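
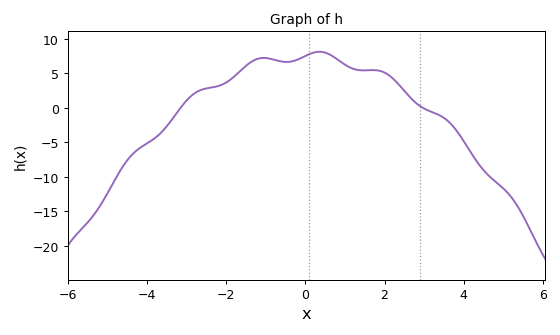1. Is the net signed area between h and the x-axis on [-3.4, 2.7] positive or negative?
positive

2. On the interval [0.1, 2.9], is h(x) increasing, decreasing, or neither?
neither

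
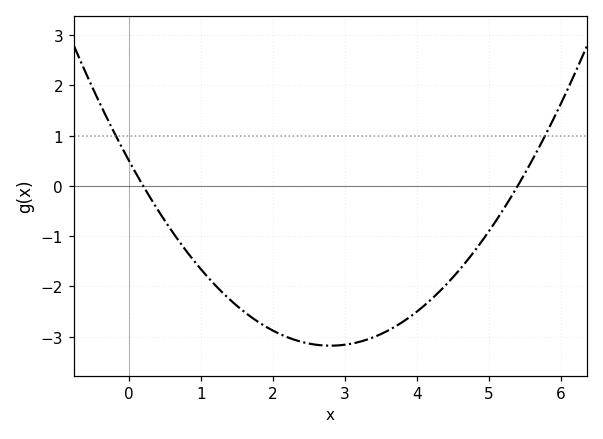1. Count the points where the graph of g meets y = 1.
2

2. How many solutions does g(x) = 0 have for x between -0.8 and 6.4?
2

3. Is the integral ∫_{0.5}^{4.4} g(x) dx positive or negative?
negative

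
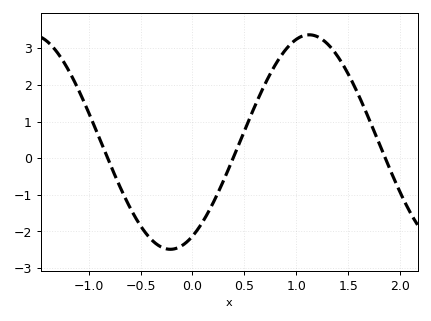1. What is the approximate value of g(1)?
3.25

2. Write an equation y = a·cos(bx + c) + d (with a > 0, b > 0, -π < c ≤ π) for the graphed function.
y = 2.93cos(2.35x - 2.64) + 0.44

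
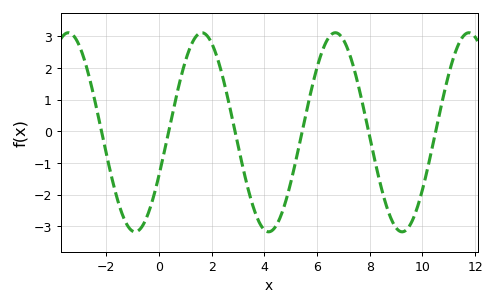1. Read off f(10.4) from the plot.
-0.4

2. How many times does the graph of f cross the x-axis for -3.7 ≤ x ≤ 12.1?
6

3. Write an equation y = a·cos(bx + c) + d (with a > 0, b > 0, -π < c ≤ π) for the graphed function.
y = 3.14cos(1.2x - 2) - 0.03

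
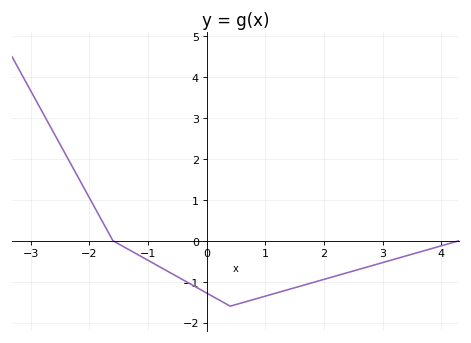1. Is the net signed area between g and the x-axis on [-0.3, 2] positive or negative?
negative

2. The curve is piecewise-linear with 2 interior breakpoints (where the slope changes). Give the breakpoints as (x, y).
(-1.6, 0); (0.4, -1.6)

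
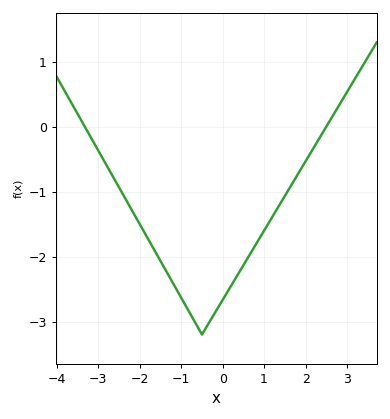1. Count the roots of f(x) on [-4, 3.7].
2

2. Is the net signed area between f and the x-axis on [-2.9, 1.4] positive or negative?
negative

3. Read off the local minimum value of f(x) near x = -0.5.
-3.2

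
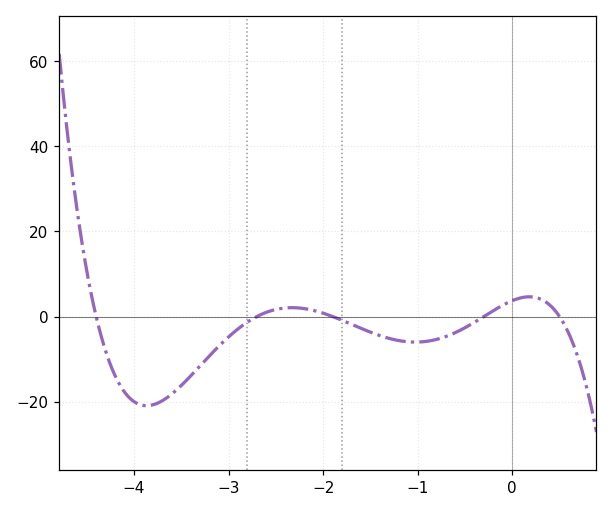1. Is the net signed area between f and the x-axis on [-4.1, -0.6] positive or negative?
negative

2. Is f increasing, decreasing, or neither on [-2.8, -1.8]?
neither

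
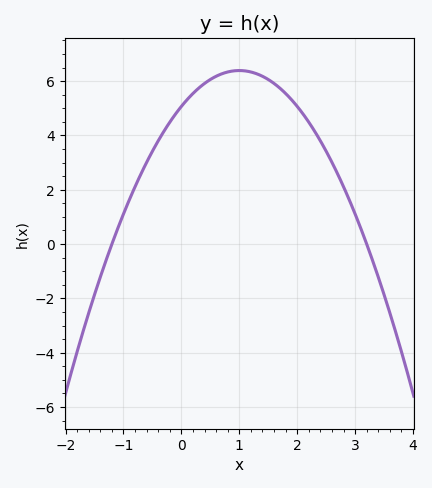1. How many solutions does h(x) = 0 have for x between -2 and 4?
2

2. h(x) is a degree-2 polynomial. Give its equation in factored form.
y = -1.32(x + 1.2)(x - 3.2)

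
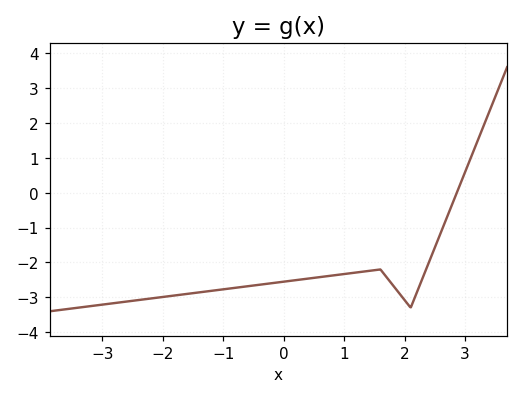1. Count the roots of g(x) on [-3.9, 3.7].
1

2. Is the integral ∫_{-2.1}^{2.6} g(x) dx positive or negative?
negative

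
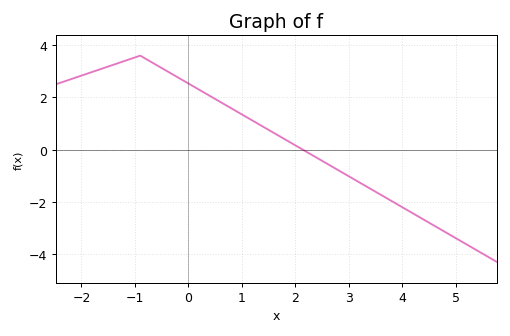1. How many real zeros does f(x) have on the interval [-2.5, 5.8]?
1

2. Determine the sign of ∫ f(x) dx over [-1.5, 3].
positive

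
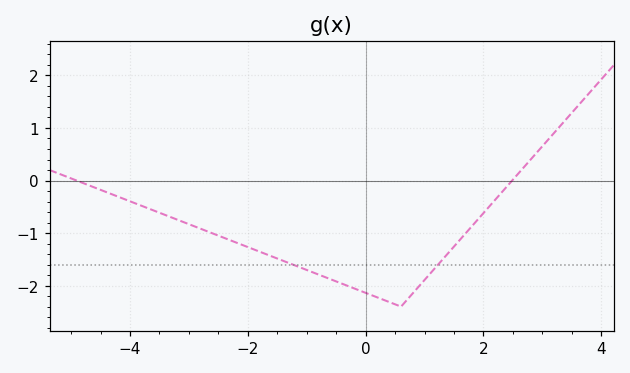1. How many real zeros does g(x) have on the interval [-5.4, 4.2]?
2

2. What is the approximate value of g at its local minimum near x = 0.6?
-2.4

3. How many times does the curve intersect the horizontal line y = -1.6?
2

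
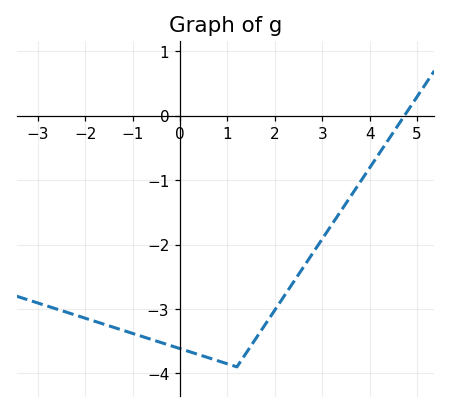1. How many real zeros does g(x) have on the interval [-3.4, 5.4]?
1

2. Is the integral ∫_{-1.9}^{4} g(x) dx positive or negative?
negative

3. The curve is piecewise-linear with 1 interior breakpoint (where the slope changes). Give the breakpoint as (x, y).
(1.2, -3.9)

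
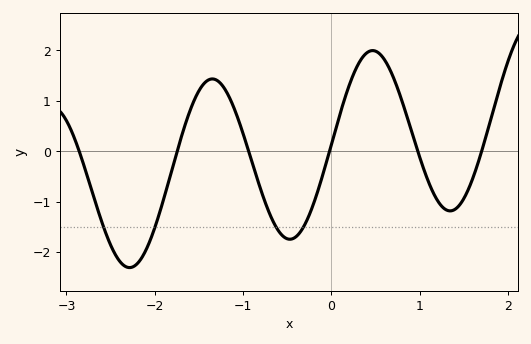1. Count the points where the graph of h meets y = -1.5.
4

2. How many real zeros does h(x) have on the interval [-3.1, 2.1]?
6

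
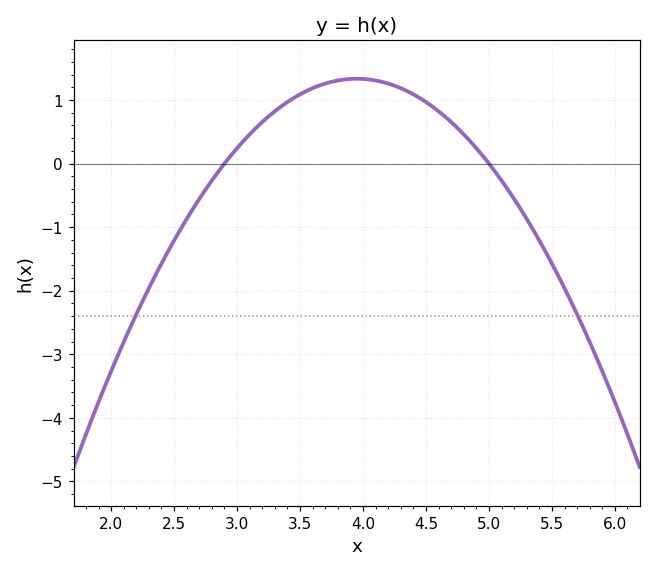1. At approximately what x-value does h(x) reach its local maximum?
4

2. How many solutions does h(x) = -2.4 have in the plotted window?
2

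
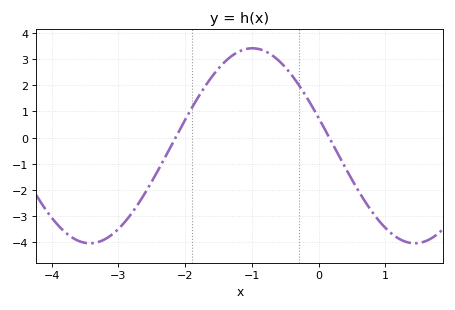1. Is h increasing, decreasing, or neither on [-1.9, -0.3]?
neither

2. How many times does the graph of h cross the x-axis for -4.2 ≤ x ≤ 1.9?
2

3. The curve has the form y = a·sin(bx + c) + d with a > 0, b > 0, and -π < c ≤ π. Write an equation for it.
y = 3.72sin(1.29x + 2.85) - 0.31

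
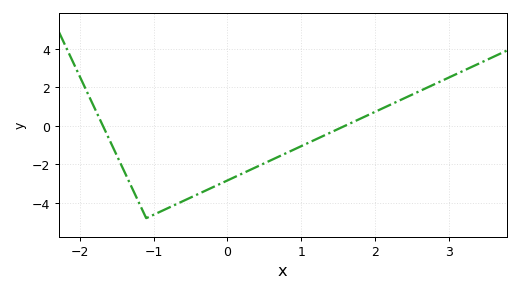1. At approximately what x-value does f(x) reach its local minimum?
-1.1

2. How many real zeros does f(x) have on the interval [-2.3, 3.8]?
2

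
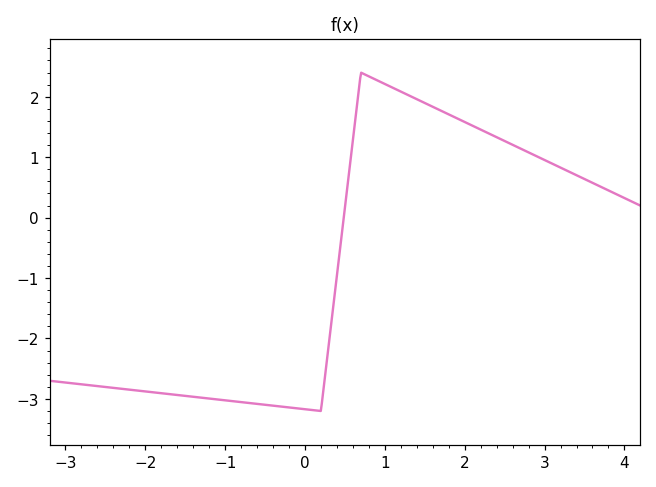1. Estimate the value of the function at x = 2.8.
1.08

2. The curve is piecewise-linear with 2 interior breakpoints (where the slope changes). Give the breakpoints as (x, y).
(0.2, -3.2); (0.7, 2.4)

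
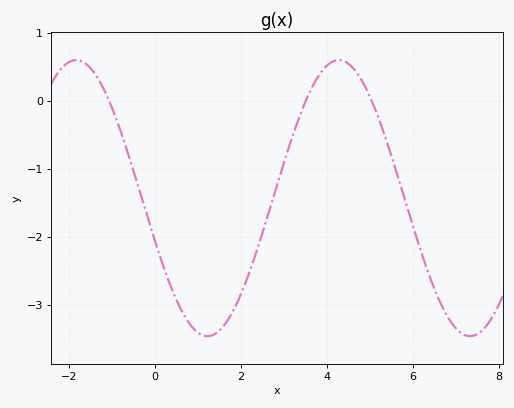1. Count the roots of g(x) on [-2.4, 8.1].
3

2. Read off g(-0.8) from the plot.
-0.432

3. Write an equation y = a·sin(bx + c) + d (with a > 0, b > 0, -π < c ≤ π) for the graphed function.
y = 2.03sin(1.03x - 2.83) - 1.43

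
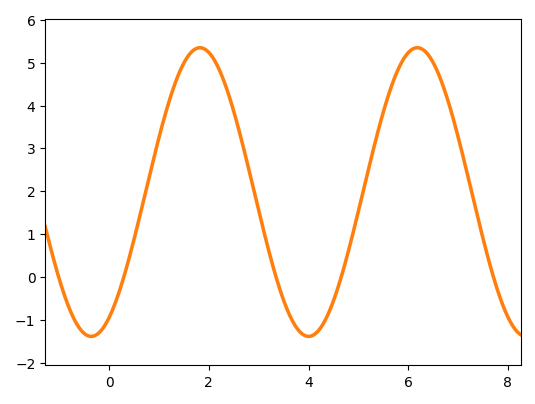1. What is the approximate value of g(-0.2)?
-1.3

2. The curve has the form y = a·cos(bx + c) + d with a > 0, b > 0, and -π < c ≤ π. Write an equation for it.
y = 3.37cos(1.4x - 2.6) + 1.98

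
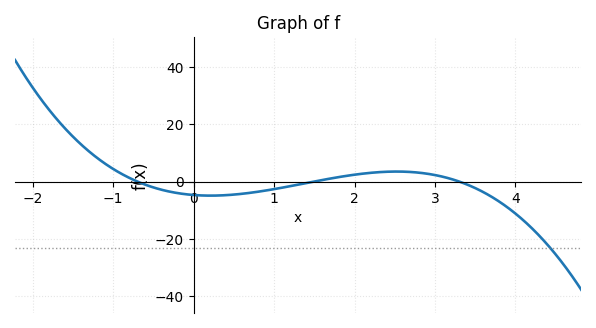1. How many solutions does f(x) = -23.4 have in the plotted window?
1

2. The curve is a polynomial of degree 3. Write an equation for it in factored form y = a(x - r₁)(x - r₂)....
y = -1.36(x + 0.7)(x - 1.5)(x - 3.3)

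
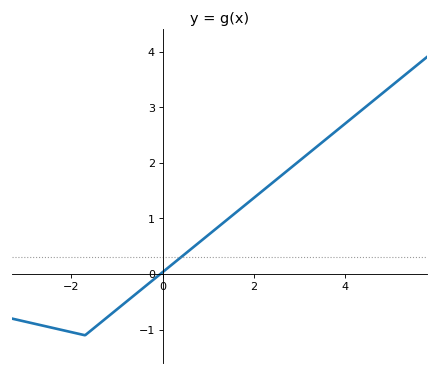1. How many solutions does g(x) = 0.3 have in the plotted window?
1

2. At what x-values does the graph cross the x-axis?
0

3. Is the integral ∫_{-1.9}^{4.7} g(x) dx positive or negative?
positive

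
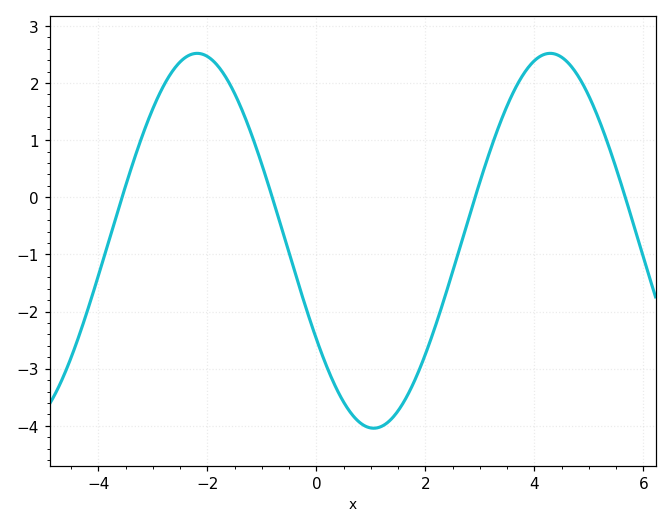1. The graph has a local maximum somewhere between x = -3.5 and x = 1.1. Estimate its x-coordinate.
-2.2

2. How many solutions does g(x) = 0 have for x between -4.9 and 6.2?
4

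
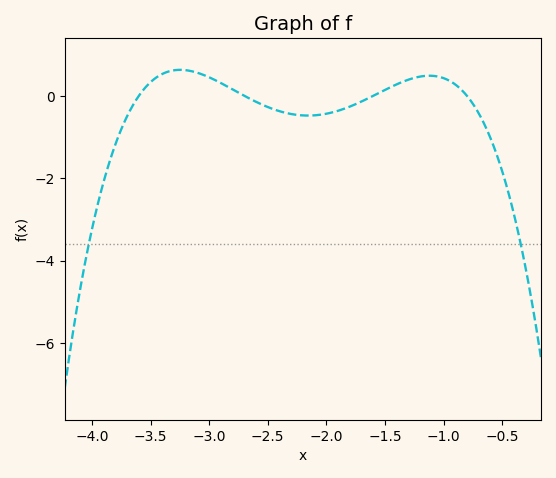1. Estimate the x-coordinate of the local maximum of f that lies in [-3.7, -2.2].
-3.2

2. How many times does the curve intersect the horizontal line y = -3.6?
2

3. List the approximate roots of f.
-3.6, -2.7, -1.6, -0.8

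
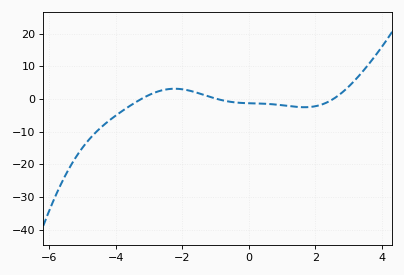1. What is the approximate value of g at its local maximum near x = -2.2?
3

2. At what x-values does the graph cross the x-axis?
-3.2, -1, 2.6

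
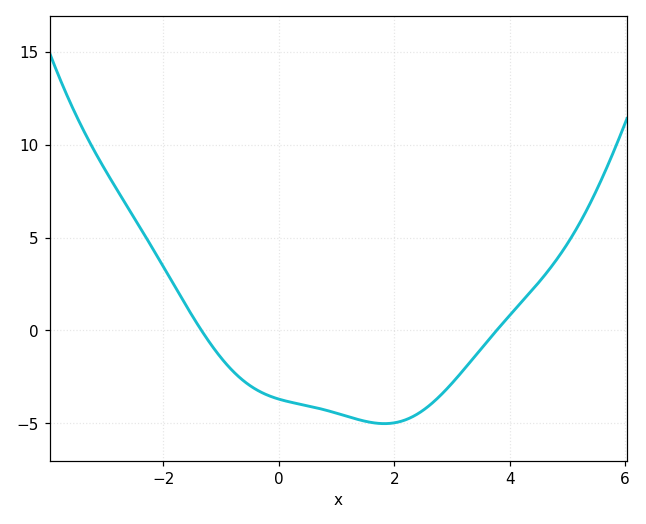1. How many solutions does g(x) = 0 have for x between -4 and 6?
2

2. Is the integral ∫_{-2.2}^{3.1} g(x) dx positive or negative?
negative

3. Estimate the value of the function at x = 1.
-4.5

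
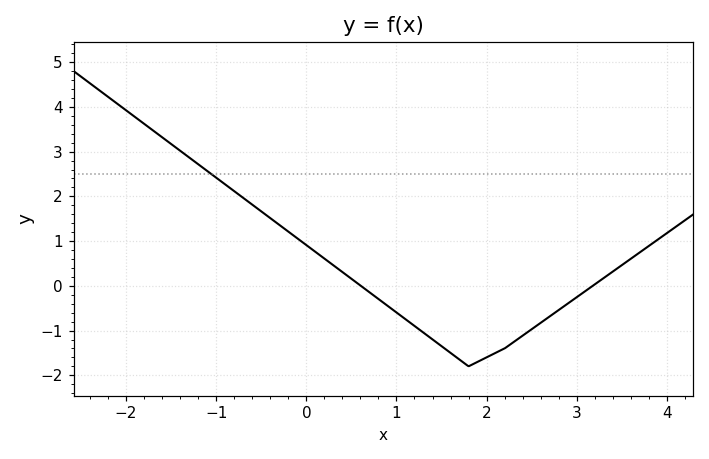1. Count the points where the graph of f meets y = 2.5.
1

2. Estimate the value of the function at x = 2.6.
-0.8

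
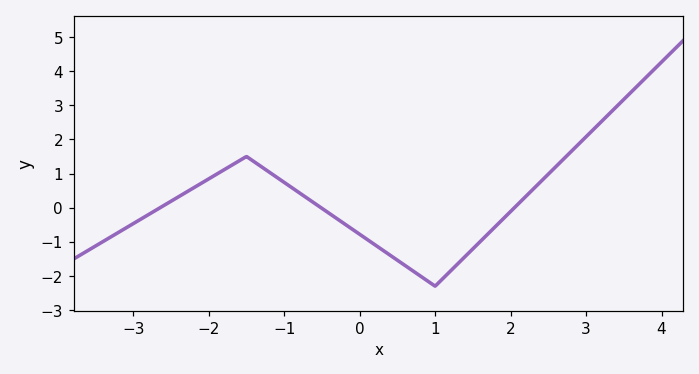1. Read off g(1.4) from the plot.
-1.4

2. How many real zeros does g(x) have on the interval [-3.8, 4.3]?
3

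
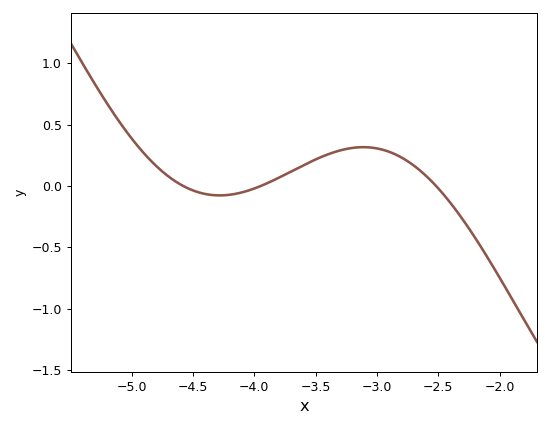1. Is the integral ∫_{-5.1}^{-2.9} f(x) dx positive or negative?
positive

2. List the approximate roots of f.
-4.58, -3.95, -2.52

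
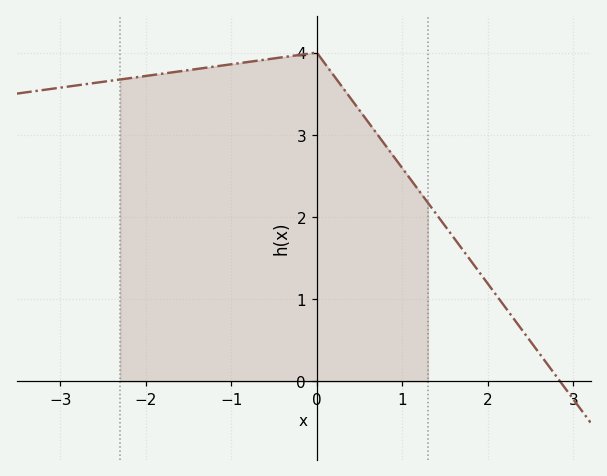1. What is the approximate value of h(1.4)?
2.03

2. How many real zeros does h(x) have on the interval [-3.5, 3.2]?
1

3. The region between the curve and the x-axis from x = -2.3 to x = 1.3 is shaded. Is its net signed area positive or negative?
positive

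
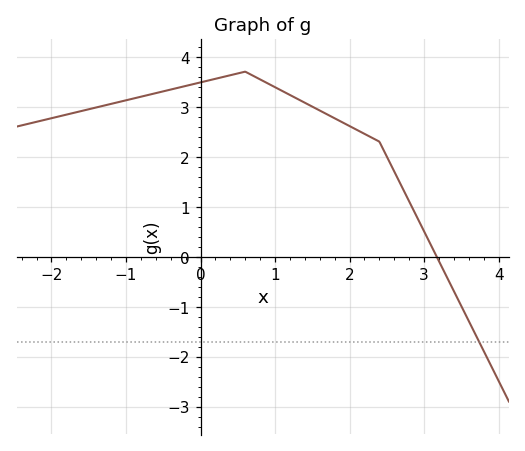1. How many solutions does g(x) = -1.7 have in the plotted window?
1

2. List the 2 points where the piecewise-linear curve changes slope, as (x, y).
(0.6, 3.7); (2.4, 2.3)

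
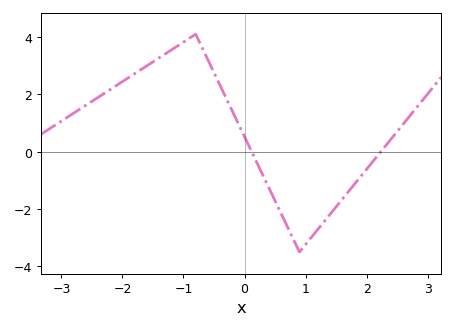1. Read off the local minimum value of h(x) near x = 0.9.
-3.5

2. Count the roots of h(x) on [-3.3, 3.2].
2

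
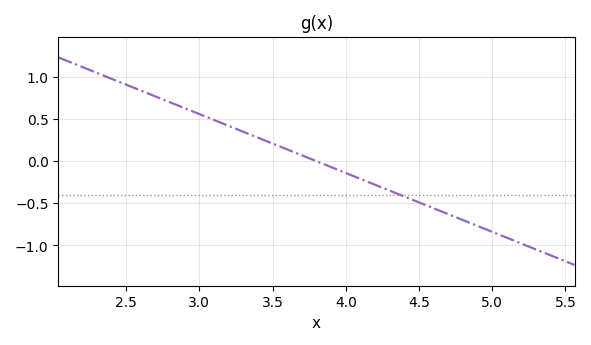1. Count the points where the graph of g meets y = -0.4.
1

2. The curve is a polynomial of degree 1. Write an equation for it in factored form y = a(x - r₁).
y = -0.7(x - 3.8)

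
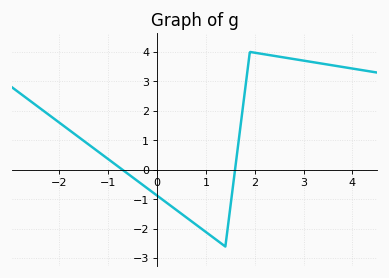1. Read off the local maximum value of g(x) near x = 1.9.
4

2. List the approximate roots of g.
-0.7, 1.6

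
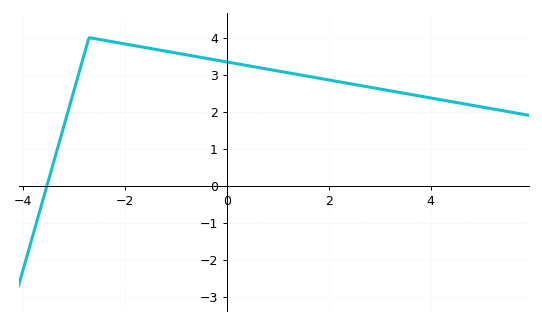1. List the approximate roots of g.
-3.6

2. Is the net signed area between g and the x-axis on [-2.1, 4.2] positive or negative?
positive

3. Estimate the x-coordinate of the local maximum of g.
-2.6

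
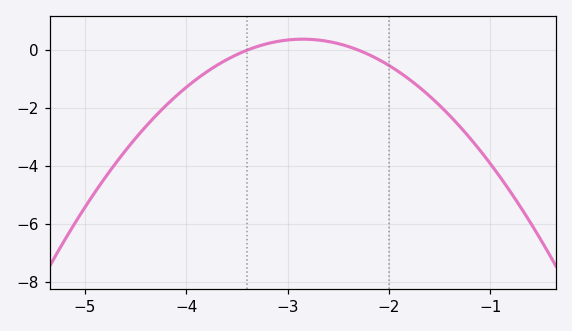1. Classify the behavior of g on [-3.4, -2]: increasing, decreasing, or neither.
neither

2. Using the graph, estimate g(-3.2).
0.227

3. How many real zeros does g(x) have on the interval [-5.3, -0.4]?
2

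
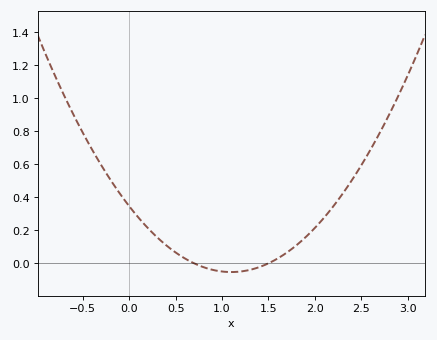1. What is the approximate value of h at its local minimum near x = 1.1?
-0.06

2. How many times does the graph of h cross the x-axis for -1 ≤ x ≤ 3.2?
2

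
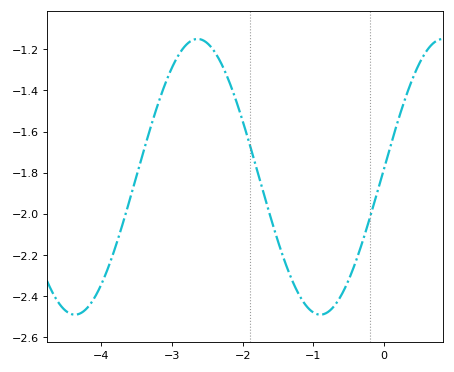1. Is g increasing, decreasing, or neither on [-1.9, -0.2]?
neither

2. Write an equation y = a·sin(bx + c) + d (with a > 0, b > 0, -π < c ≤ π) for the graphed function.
y = 0.67sin(1.8x + 0.06) - 1.82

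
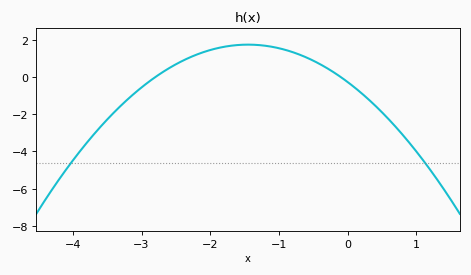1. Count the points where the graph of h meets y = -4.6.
2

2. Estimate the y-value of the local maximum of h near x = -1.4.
1.8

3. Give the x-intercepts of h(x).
-2.8, -0.1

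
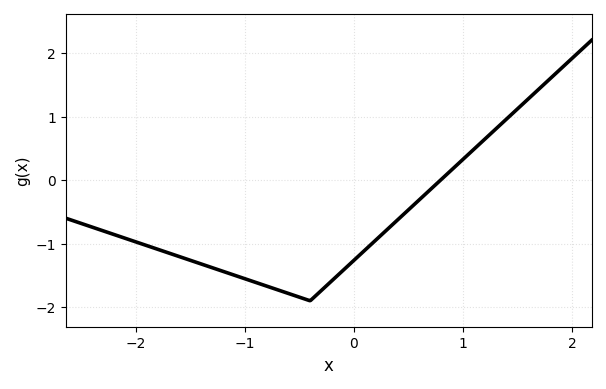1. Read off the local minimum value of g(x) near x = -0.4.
-1.9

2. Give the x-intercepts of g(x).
0.8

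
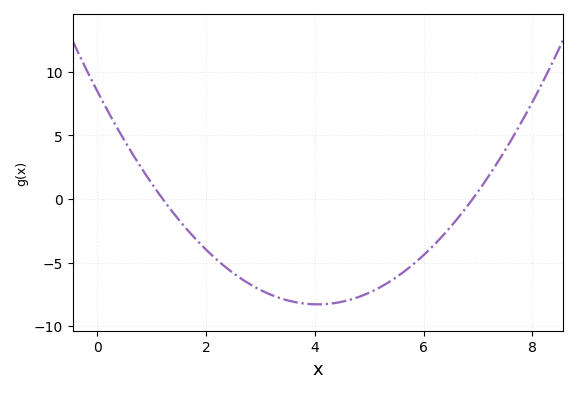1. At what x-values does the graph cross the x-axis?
1.2, 6.8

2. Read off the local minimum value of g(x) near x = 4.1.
-8.5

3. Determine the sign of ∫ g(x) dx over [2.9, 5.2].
negative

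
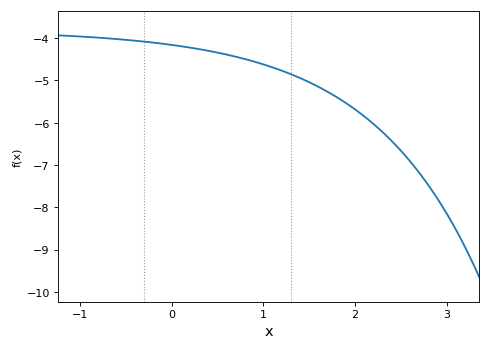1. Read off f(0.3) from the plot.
-4.3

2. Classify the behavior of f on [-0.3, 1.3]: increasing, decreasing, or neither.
decreasing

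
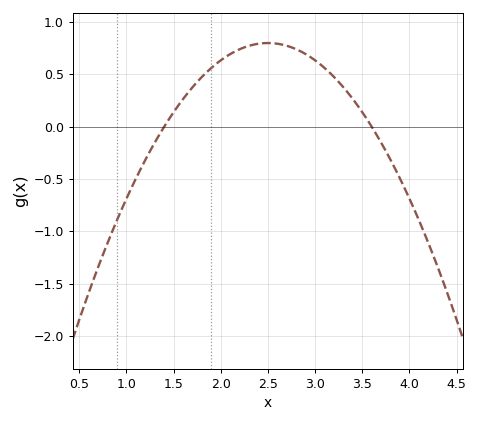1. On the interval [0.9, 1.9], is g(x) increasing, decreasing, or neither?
increasing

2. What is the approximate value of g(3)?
0.65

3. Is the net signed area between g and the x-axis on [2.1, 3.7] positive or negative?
positive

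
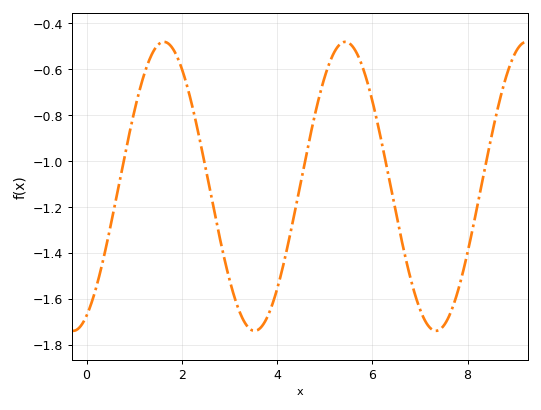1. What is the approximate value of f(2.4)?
-0.92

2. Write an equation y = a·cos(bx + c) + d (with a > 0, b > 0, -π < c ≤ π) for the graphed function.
y = 0.63cos(1.6x - 2.7) - 1.11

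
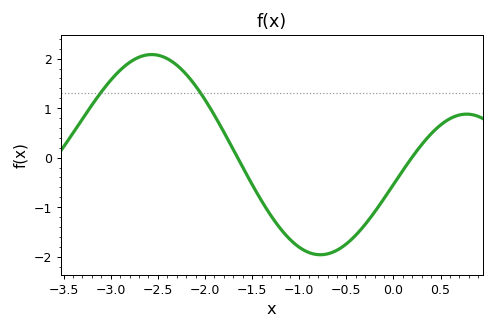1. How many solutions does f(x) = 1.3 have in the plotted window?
2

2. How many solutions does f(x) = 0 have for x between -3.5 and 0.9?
2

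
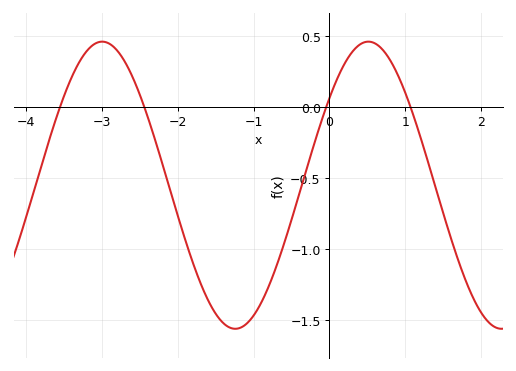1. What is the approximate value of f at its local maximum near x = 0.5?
0.46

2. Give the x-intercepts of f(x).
-3.55, -2.44, -0.042, 1.07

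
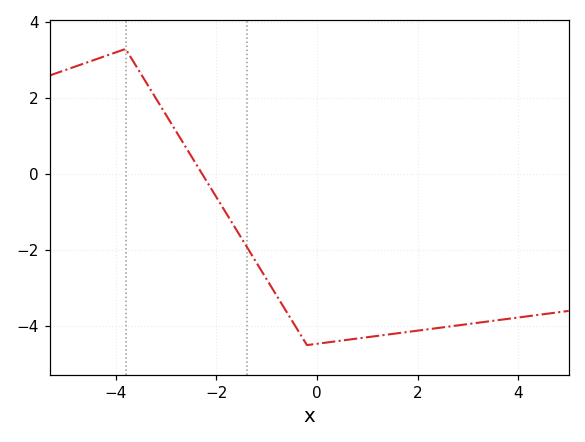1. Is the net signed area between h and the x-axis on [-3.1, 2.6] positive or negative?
negative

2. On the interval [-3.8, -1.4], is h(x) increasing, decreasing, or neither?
decreasing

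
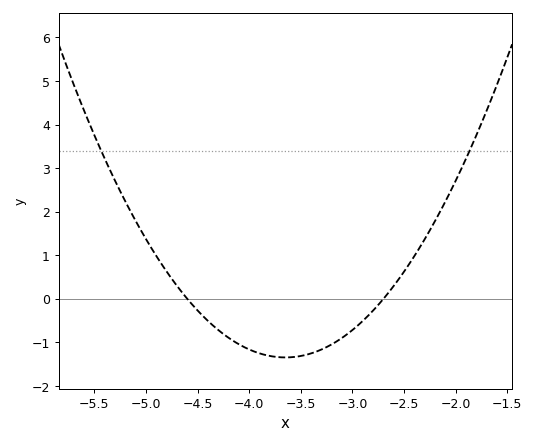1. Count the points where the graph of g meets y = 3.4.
2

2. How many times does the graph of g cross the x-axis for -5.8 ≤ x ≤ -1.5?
2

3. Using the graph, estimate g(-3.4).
-1.25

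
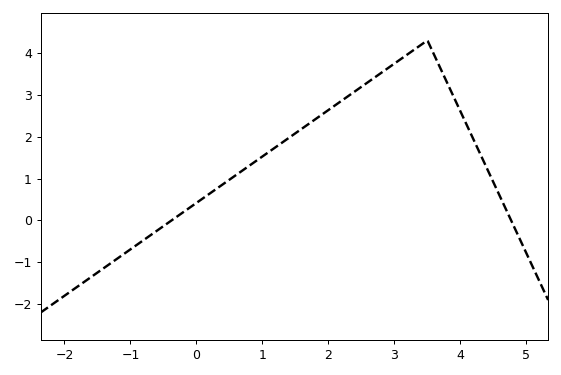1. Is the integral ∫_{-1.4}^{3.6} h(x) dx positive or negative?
positive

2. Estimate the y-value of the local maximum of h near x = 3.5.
4.3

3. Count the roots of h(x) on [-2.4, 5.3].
2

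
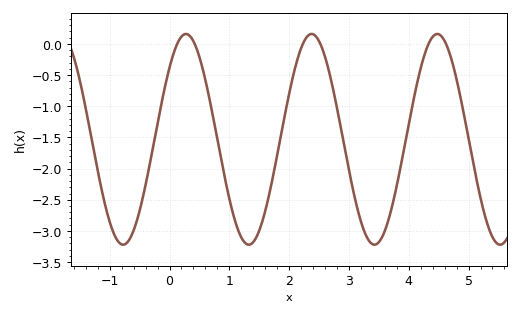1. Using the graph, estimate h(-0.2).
-1.27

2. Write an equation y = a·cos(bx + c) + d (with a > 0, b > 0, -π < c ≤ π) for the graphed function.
y = 1.69cos(2.99x - 0.82) - 1.53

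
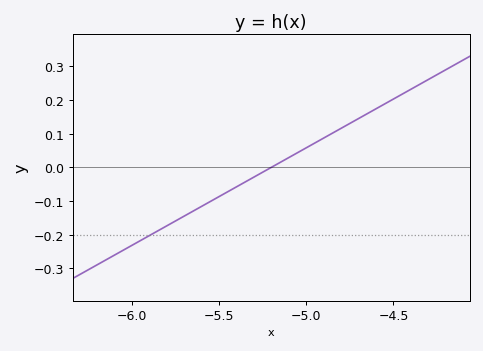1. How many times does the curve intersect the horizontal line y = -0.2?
1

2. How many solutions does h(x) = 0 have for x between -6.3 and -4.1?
1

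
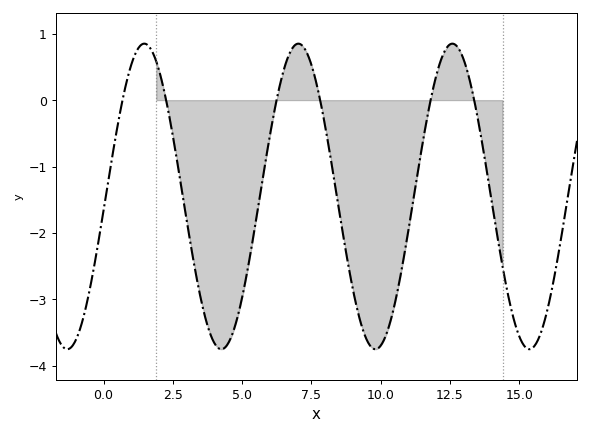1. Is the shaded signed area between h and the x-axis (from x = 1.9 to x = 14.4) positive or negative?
negative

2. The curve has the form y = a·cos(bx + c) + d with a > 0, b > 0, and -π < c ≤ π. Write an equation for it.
y = 2.3cos(1.1x - 1.7) - 1.45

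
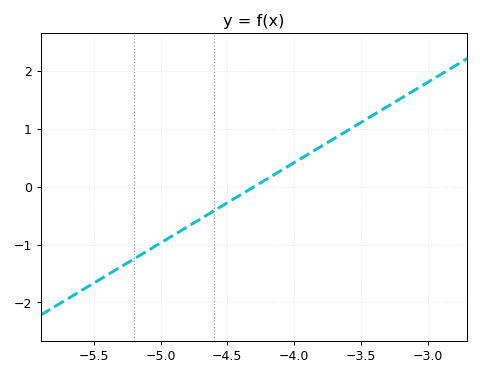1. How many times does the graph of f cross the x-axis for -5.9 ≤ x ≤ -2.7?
1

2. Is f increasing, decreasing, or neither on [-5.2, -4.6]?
increasing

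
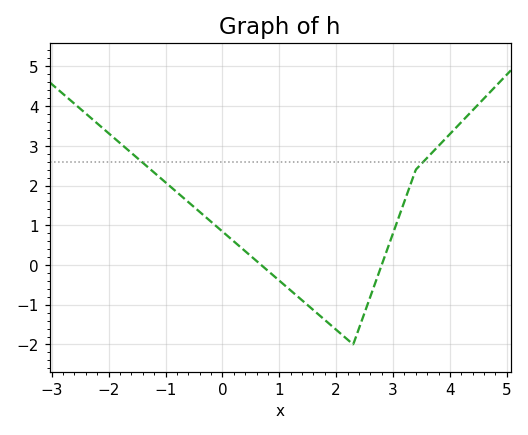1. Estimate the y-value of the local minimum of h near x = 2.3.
-2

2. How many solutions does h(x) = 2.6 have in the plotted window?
2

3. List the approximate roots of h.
0.6, 2.8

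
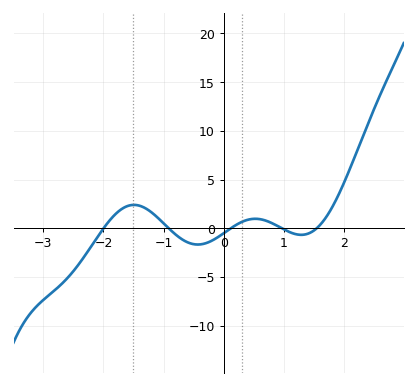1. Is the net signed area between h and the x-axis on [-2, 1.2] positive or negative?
positive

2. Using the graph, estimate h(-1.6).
2.5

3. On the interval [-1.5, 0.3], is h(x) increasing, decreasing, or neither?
neither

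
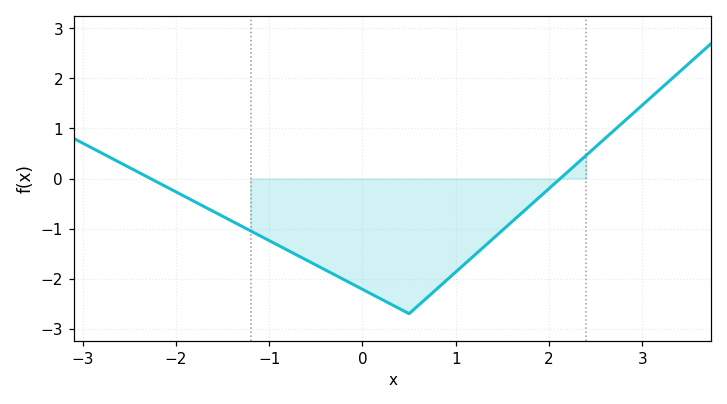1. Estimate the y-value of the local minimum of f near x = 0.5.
-2.7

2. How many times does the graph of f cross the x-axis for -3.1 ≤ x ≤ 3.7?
2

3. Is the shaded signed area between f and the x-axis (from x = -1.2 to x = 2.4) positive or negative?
negative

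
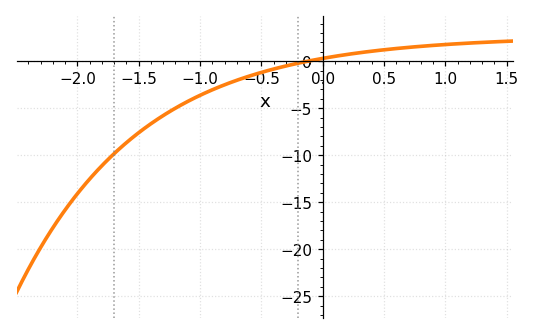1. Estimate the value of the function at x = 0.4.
1.06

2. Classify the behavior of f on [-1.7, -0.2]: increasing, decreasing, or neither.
increasing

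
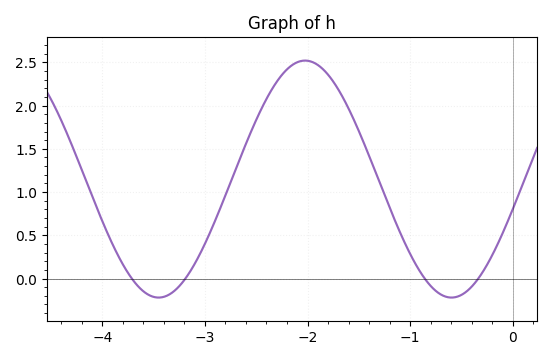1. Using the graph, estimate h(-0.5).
-0.19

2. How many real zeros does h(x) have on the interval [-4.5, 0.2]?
4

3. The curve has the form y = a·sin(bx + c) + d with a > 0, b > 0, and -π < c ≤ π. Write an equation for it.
y = 1.37sin(2.2x - 0.26) + 1.15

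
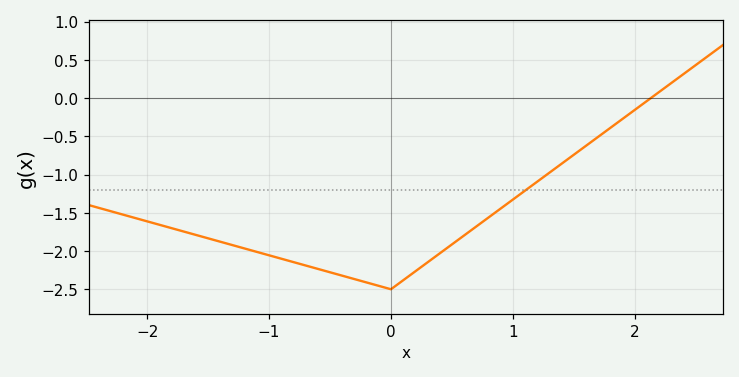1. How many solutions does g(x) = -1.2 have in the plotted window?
1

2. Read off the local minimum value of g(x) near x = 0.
-2.5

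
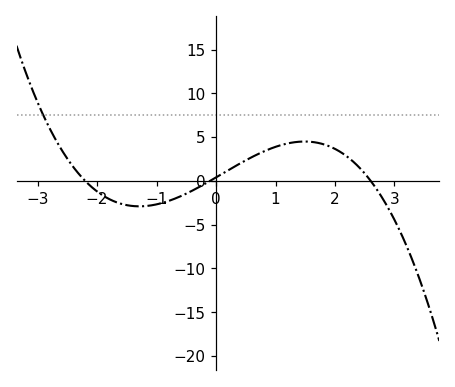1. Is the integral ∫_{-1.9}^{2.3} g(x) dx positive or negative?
positive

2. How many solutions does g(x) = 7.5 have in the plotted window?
1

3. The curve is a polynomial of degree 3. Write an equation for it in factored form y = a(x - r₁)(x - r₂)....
y = -0.69(x + 2.2)(x + 0.1)(x - 2.6)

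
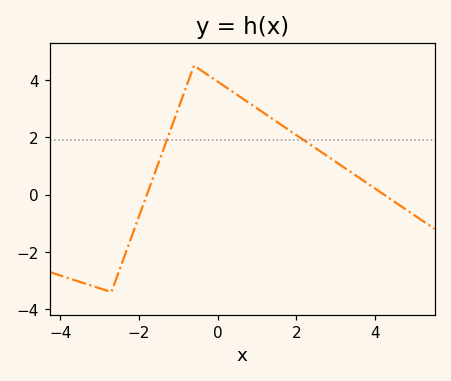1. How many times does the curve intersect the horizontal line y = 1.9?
2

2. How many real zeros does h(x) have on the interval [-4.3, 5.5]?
2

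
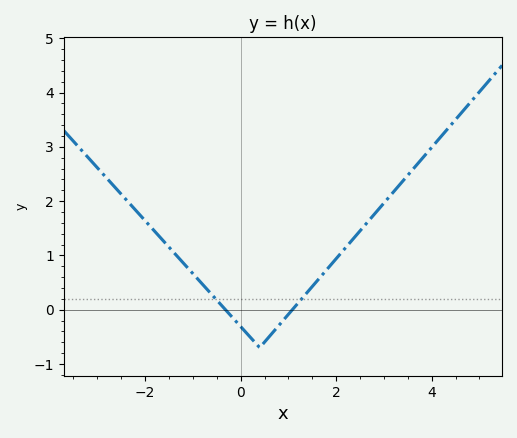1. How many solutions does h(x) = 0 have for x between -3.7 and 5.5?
2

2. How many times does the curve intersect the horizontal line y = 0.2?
2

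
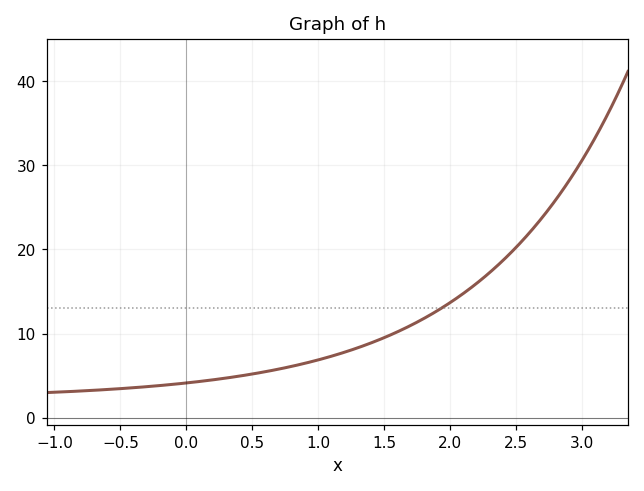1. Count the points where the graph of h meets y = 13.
1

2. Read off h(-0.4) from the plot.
3.56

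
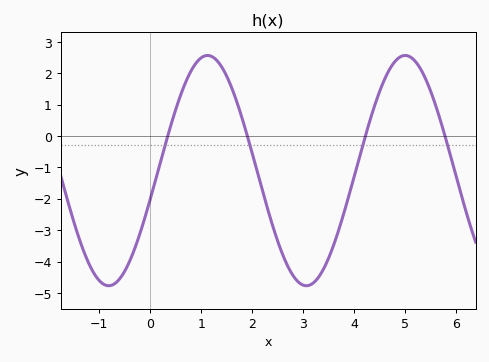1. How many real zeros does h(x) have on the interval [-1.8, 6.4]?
4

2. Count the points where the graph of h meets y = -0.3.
4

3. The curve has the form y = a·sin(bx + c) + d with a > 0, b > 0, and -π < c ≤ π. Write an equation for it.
y = 3.67sin(1.62x - 0.25) - 1.1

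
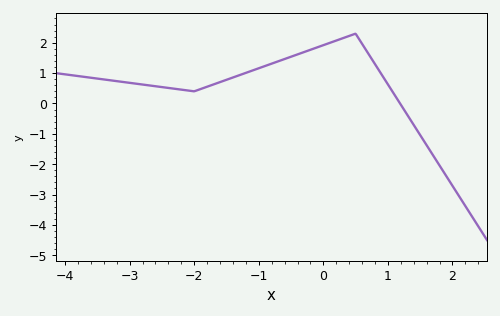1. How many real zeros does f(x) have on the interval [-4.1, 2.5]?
1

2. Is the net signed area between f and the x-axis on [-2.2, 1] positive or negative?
positive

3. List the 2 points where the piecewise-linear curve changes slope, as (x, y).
(-2, 0.4); (0.5, 2.3)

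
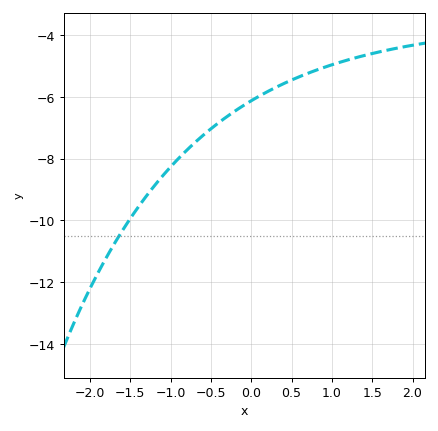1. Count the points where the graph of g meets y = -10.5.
1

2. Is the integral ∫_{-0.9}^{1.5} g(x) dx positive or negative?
negative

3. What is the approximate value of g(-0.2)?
-6.4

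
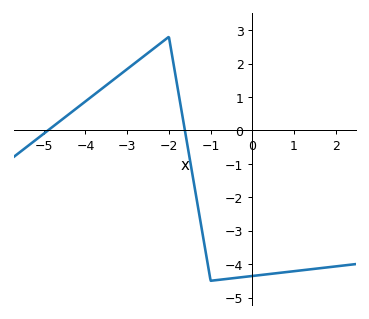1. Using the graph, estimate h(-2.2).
2.6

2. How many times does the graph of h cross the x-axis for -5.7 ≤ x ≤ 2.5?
2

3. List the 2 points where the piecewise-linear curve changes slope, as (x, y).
(-2, 2.8); (-1, -4.5)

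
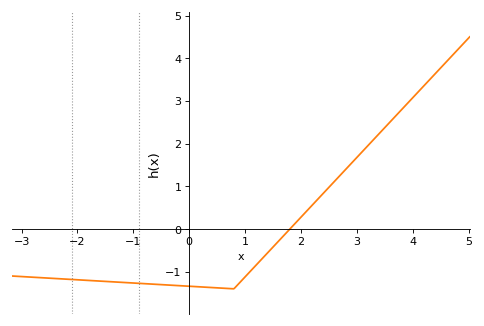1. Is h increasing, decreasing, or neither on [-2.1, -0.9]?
decreasing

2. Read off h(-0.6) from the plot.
-1.3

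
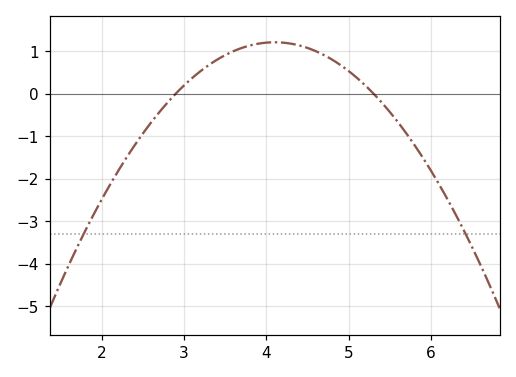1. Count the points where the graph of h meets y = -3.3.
2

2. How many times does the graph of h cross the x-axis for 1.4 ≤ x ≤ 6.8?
2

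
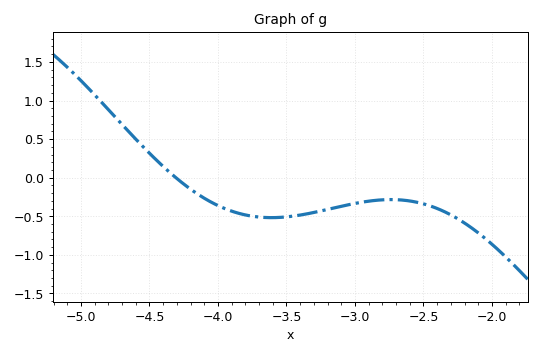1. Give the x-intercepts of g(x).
-4.3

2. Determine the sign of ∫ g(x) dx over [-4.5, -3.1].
negative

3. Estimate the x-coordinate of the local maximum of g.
-2.75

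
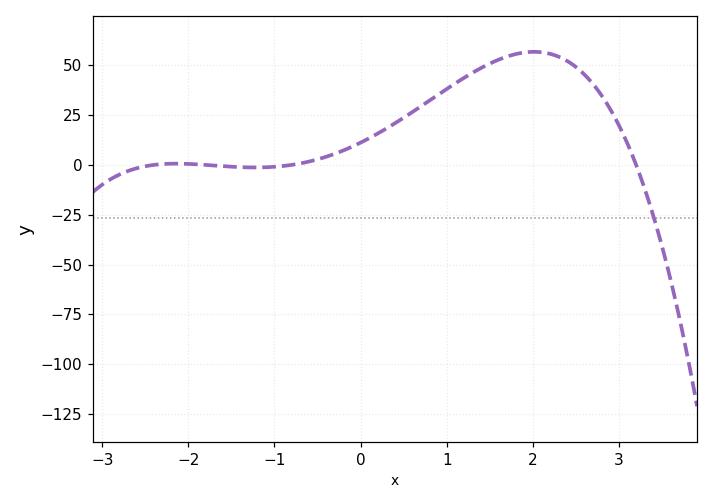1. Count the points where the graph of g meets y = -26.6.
1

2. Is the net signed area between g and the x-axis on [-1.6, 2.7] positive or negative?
positive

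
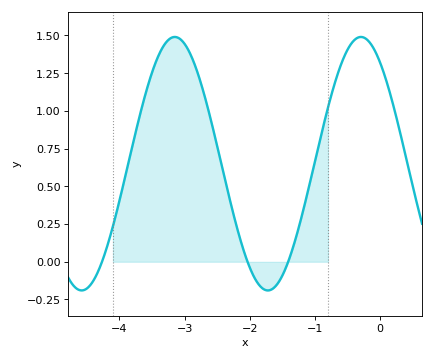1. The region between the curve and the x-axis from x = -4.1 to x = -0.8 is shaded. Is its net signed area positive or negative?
positive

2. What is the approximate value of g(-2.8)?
1.25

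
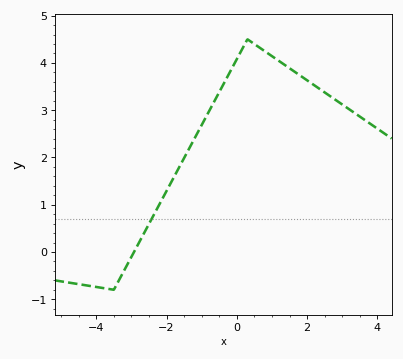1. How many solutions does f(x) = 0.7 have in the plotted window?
1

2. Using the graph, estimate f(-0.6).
3.2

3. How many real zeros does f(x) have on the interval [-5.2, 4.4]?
1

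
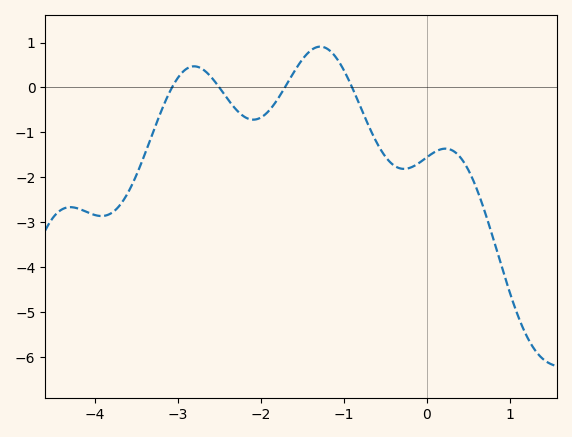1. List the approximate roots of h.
-3.07, -2.5, -1.71, -0.901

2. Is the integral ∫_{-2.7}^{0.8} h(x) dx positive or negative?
negative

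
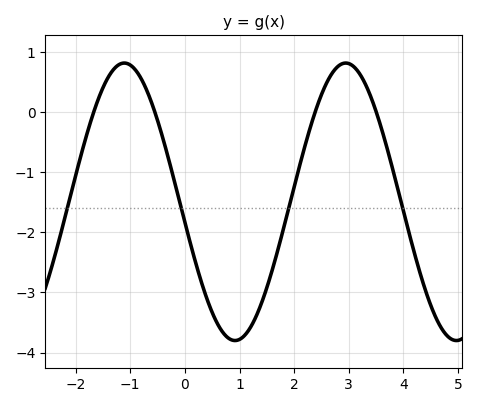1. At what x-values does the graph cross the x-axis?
-1.67, -0.549, 2.38, 3.51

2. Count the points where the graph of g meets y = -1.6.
4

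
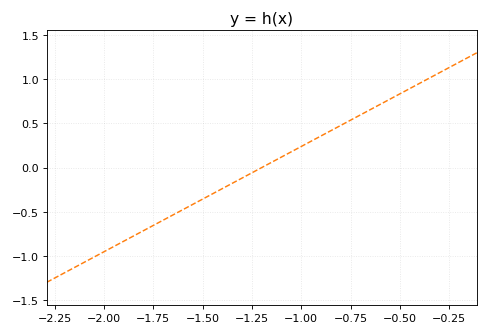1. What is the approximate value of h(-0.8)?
0.5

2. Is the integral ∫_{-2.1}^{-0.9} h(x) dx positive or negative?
negative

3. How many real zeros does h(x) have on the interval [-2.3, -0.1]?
1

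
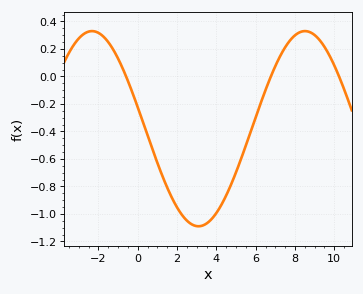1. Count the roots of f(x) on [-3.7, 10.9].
3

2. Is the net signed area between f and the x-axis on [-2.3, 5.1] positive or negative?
negative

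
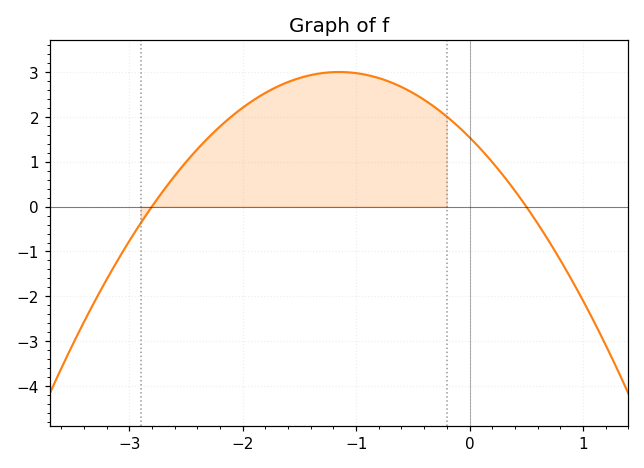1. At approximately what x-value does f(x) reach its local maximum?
-1.15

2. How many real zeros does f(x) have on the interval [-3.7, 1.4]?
2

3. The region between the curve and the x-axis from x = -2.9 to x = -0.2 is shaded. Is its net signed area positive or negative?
positive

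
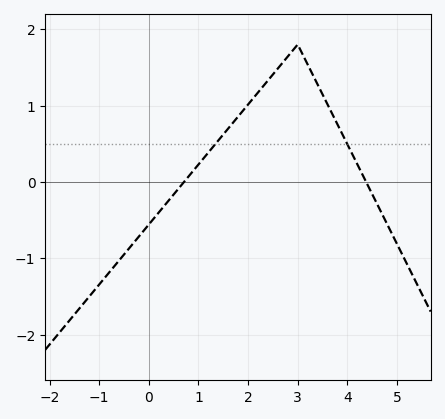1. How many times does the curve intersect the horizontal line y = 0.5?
2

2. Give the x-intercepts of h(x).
0.8, 4.4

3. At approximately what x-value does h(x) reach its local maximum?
3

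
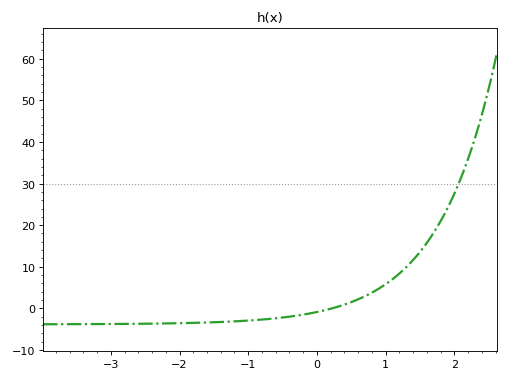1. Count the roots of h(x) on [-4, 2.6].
1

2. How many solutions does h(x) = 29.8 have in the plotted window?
1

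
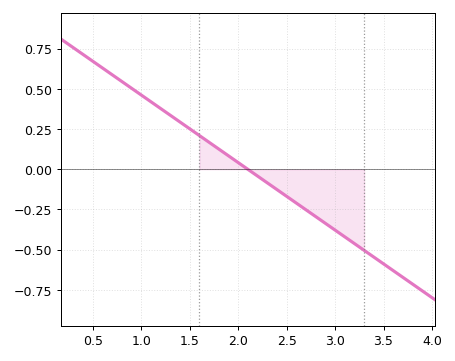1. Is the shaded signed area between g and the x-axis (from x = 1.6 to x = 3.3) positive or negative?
negative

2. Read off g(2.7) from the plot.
-0.252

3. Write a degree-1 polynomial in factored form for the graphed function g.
y = -0.42(x - 2.1)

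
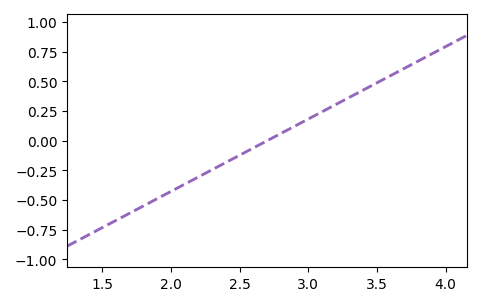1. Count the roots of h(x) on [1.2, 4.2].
1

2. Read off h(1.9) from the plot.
-0.488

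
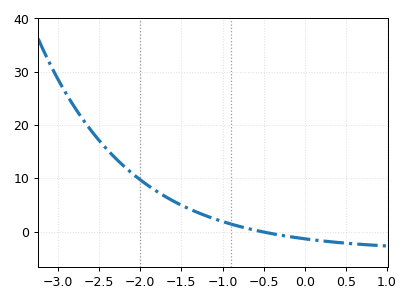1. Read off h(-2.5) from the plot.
17.1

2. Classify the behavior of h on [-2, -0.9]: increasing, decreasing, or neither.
decreasing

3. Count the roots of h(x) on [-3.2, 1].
1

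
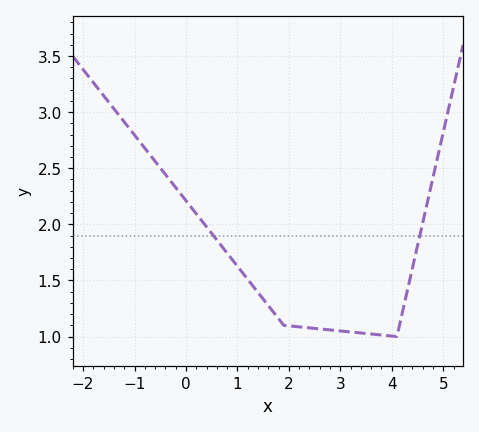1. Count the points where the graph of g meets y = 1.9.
2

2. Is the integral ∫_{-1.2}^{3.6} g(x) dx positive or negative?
positive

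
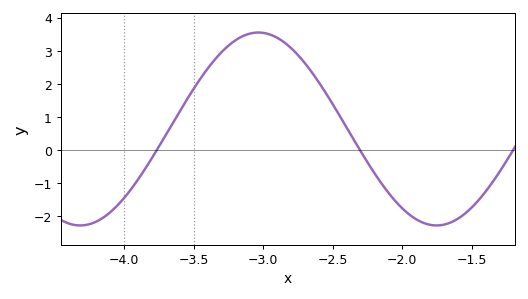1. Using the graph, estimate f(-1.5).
-1.8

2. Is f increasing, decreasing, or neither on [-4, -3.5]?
increasing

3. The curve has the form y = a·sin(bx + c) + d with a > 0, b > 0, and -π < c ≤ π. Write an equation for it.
y = 2.92sin(2.5x + 2.7) + 0.63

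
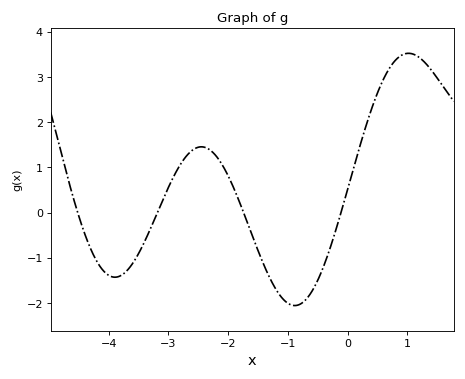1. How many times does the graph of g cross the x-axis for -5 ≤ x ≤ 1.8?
4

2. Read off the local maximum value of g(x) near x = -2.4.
1.5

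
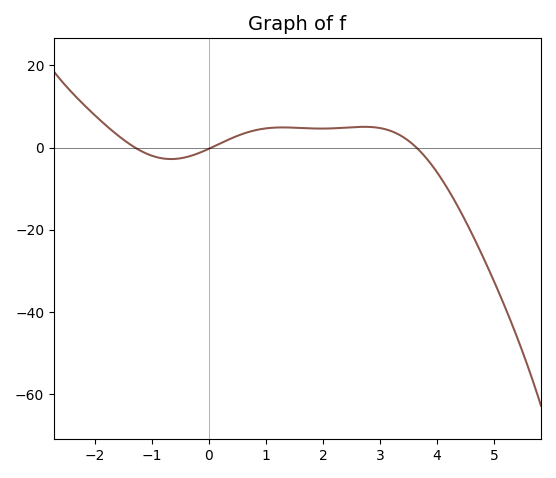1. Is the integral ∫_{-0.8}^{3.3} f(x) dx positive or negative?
positive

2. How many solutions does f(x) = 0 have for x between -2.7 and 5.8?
3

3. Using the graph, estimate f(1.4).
4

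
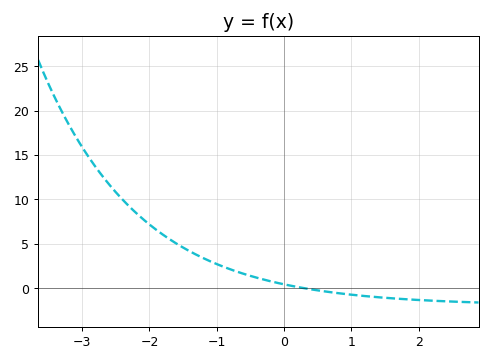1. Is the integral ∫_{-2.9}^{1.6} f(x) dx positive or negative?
positive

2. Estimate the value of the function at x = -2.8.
13.5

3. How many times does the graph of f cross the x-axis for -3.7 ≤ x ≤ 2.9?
1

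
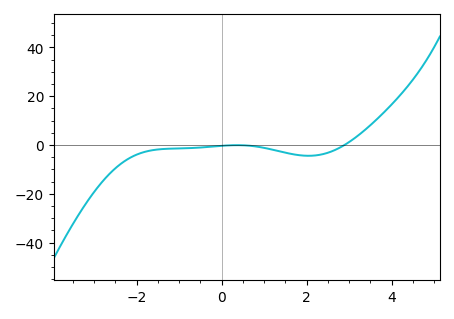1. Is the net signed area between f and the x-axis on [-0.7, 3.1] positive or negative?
negative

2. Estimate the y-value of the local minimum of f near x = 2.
-4.43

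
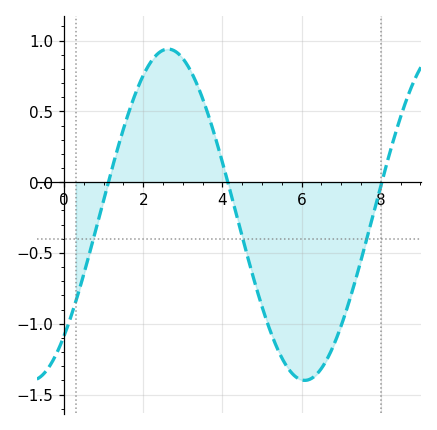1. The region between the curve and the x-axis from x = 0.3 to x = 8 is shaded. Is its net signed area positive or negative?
negative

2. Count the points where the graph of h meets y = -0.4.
3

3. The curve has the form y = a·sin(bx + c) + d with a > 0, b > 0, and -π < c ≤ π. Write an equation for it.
y = 1.17sin(0.91x - 0.82) - 0.23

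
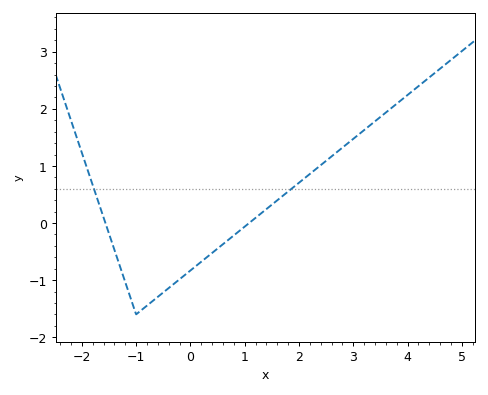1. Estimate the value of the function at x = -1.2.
-1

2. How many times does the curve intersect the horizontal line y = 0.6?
2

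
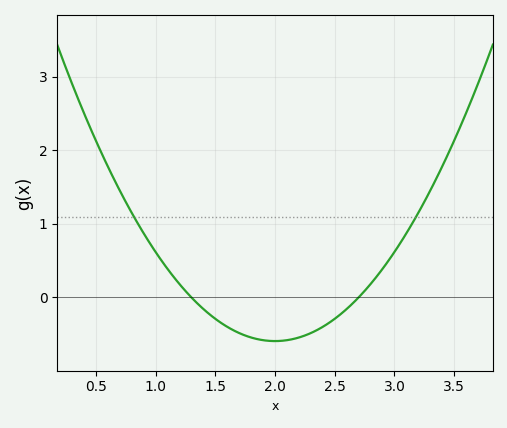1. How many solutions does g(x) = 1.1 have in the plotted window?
2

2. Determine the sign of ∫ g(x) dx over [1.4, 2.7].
negative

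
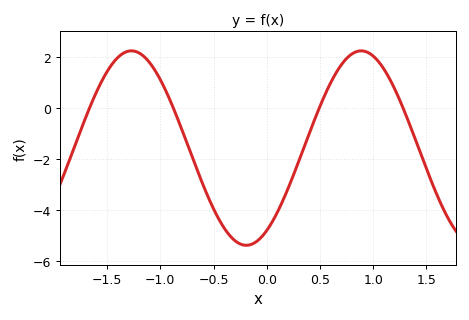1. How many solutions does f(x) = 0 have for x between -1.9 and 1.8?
4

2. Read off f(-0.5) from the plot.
-4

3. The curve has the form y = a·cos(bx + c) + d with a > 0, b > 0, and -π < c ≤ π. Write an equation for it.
y = 3.82cos(2.9x - 2.6) - 1.56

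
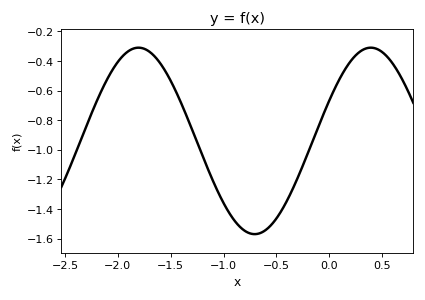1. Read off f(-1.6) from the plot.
-0.42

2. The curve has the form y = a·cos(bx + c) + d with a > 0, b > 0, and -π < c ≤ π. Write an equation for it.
y = 0.63cos(2.9x - 1.1) - 0.94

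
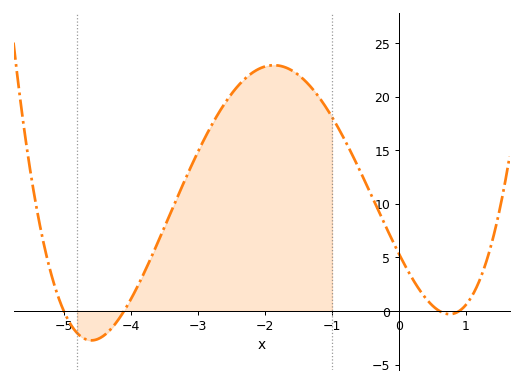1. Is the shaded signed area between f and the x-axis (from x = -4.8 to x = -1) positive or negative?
positive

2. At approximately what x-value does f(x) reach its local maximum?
-1.87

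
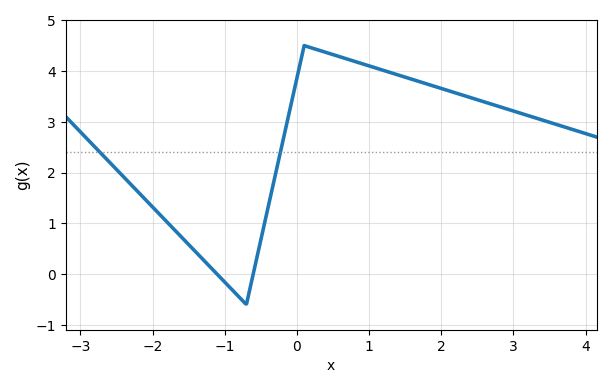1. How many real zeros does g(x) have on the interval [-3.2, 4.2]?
2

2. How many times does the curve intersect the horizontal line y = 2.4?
2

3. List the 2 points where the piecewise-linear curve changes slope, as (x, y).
(-0.7, -0.6); (0.1, 4.5)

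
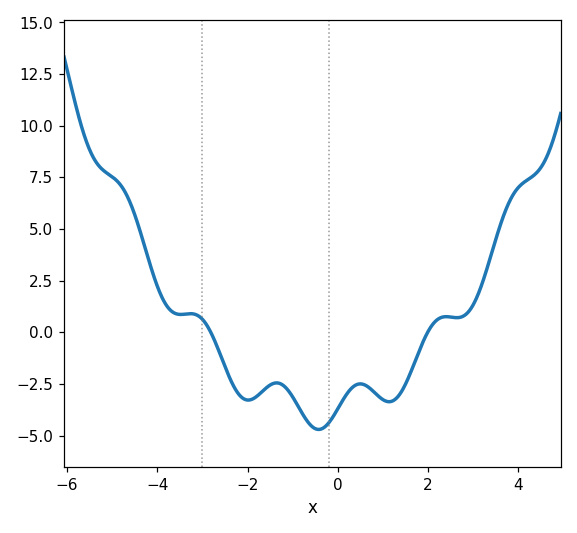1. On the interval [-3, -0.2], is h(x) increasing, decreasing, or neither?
neither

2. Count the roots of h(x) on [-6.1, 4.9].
2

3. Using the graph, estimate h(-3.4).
1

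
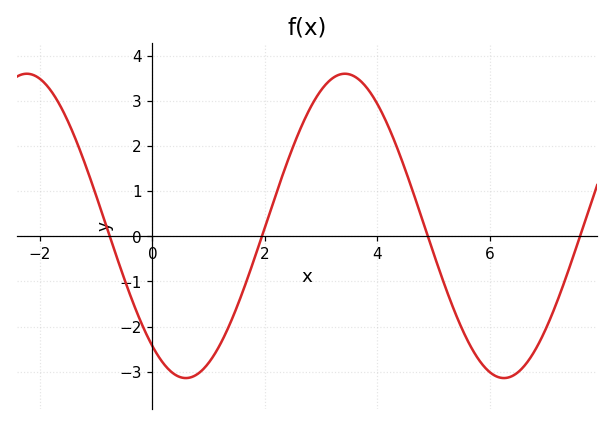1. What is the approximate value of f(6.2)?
-3.13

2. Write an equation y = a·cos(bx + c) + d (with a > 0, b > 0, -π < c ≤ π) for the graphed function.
y = 3.37cos(1.11x + 2.48) + 0.23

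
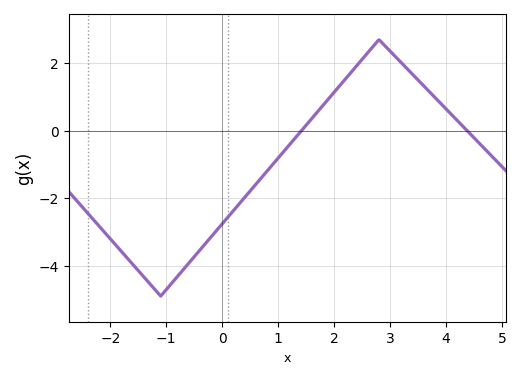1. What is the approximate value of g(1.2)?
-0.4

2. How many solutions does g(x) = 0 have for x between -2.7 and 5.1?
2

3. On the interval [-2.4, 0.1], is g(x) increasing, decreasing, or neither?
neither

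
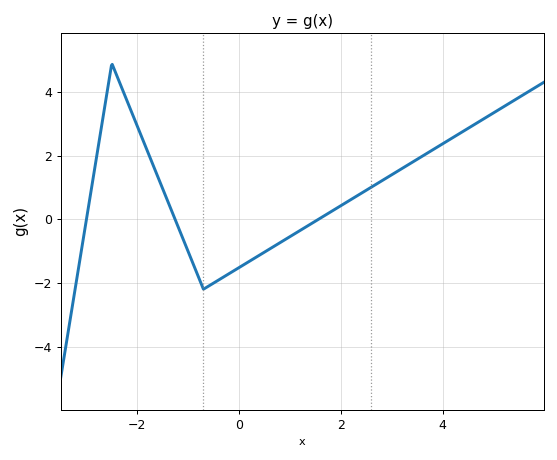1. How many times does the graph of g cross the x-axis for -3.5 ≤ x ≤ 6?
3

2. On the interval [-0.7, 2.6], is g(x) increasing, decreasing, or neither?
increasing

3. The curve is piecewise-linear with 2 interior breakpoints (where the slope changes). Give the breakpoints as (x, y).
(-2.5, 4.9); (-0.7, -2.2)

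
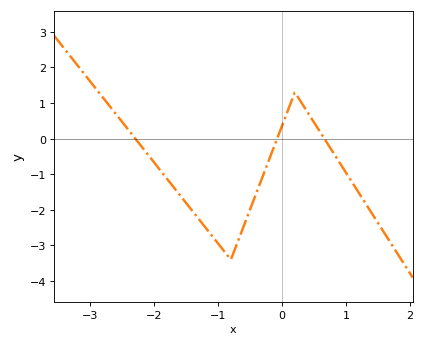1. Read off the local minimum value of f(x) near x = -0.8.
-3.4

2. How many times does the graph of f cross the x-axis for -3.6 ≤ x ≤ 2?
3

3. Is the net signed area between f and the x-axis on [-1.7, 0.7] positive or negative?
negative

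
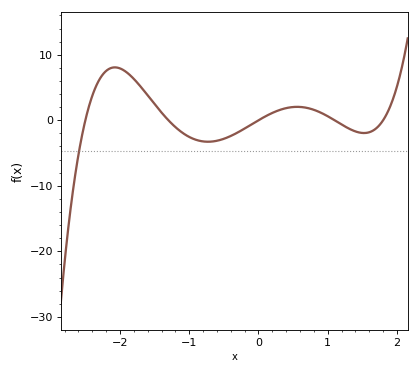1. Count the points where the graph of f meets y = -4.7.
1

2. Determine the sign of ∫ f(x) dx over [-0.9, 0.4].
negative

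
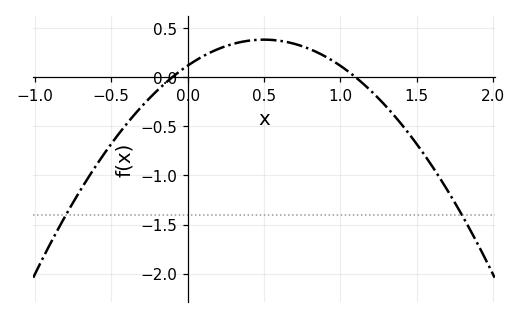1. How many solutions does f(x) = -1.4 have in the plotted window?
2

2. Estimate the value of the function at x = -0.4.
-0.477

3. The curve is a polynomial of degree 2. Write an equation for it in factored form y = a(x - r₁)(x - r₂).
y = -1.06(x + 0.1)(x - 1.1)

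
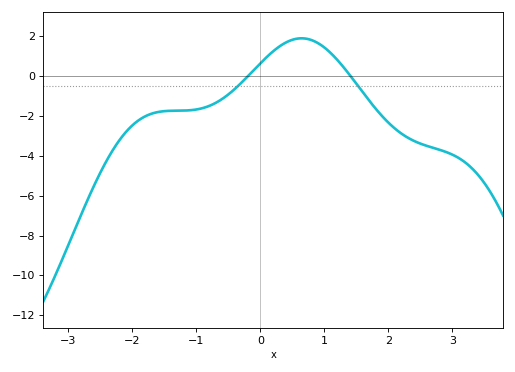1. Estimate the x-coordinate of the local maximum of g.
0.6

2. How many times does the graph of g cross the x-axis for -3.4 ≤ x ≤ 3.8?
2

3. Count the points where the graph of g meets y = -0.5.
2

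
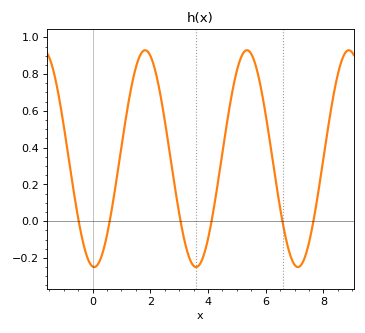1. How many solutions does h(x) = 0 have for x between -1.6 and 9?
6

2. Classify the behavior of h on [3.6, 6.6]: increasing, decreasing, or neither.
neither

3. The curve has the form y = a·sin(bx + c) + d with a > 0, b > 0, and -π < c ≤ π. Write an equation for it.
y = 0.59sin(1.8x - 1.7) + 0.34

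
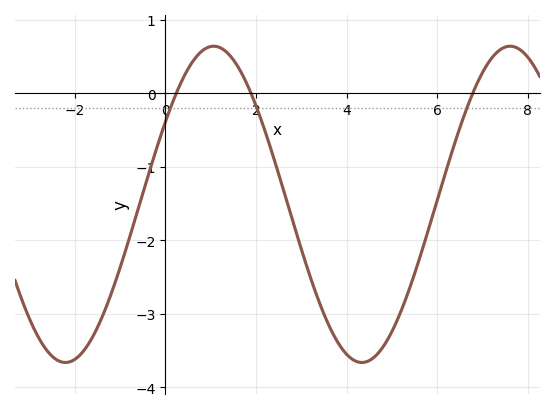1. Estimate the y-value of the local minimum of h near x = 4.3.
-3.7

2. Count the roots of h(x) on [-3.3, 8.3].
3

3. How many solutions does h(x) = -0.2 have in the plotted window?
3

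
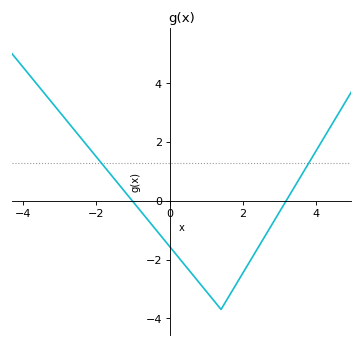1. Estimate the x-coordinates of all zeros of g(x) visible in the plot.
-1, 3.2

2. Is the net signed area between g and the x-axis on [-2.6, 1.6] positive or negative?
negative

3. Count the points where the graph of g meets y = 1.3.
2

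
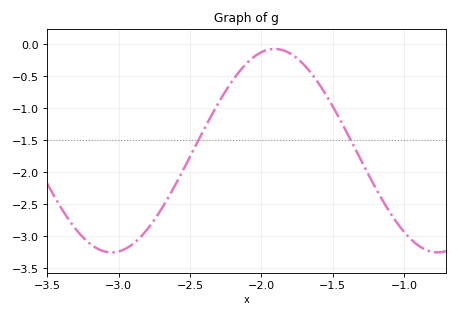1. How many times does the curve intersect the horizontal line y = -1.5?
2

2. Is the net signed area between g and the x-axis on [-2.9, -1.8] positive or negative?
negative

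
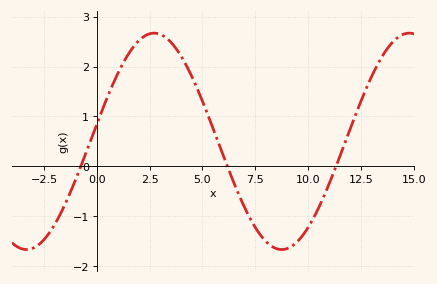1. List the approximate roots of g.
-1, 6, 11.5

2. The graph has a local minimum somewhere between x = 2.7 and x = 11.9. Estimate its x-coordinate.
9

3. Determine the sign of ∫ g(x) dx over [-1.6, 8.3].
positive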